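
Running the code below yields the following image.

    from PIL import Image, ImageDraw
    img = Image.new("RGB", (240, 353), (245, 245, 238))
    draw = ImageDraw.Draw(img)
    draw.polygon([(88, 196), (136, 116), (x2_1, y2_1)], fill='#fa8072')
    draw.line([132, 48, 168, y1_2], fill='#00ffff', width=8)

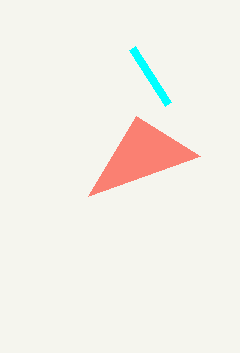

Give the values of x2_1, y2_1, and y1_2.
x2_1 = 200
y2_1 = 156
y1_2 = 104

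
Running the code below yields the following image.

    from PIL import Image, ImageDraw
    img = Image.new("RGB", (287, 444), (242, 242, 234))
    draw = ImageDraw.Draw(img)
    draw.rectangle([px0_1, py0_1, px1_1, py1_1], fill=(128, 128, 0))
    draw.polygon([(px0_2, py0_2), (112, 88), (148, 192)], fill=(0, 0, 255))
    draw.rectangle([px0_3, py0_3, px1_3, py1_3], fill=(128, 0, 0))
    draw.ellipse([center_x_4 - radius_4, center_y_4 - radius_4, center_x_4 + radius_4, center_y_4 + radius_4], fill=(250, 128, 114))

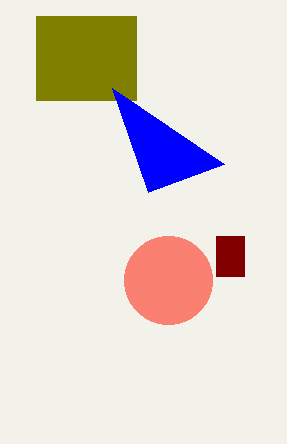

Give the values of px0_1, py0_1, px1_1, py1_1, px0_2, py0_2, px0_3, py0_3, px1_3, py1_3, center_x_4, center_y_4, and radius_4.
px0_1 = 36, py0_1 = 16, px1_1 = 136, py1_1 = 100, px0_2 = 224, py0_2 = 164, px0_3 = 216, py0_3 = 236, px1_3 = 244, py1_3 = 276, center_x_4 = 168, center_y_4 = 280, radius_4 = 44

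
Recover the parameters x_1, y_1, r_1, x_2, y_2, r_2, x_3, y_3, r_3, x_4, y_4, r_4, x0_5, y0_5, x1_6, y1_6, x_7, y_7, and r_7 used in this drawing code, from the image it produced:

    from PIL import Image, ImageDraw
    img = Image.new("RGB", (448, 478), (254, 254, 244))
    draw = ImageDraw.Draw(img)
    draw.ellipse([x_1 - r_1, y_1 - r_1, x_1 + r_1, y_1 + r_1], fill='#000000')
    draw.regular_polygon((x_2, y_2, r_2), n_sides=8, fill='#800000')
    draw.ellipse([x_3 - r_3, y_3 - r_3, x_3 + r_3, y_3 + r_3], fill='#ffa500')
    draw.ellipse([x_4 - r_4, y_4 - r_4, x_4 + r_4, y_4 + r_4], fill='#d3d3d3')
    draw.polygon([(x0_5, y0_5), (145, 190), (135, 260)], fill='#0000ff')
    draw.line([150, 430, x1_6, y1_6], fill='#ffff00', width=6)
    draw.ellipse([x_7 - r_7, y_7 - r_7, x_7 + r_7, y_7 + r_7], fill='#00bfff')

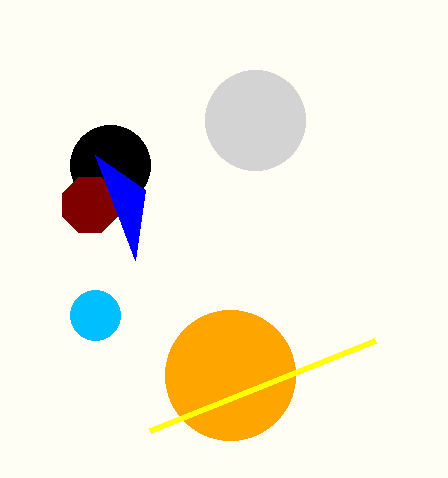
x_1 = 110, y_1 = 165, r_1 = 40, x_2 = 90, y_2 = 205, r_2 = 30, x_3 = 230, y_3 = 375, r_3 = 65, x_4 = 255, y_4 = 120, r_4 = 50, x0_5 = 95, y0_5 = 155, x1_6 = 375, y1_6 = 340, x_7 = 95, y_7 = 315, r_7 = 25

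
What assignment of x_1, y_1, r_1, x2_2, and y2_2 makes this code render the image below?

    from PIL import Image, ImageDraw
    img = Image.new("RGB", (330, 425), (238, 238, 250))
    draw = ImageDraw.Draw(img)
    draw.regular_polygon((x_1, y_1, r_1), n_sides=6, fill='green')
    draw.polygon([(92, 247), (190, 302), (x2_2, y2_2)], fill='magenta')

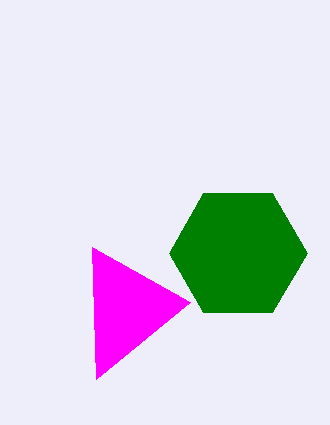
x_1 = 238, y_1 = 253, r_1 = 69, x2_2 = 96, y2_2 = 379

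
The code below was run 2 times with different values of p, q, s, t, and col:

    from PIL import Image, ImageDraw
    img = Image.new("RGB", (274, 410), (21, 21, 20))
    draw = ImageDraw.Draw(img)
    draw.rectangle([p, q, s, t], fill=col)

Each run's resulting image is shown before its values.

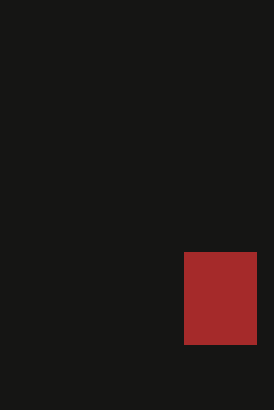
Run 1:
p = 184
q = 252
s = 256
t = 344
col = 'brown'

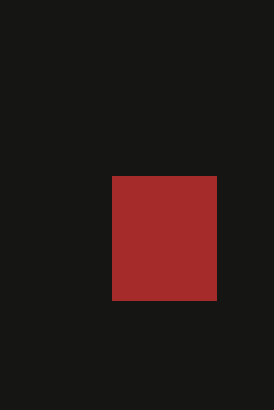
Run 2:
p = 112
q = 176
s = 216
t = 300
col = 'brown'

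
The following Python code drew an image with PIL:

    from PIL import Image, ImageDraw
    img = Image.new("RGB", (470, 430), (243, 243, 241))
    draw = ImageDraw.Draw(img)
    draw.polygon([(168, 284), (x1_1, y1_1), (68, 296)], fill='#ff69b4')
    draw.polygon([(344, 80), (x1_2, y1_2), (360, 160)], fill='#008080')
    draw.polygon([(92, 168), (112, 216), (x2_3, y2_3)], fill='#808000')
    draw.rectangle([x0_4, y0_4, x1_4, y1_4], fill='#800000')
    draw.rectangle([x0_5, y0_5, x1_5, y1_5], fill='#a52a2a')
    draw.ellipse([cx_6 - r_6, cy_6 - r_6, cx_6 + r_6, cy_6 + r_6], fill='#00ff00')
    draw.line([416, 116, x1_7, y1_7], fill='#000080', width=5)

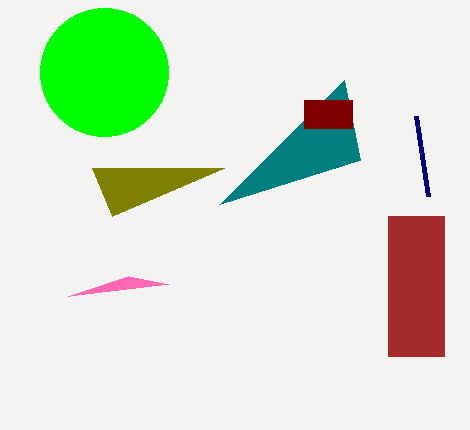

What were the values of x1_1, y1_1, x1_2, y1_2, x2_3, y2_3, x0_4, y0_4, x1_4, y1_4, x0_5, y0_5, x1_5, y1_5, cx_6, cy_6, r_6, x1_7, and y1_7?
x1_1 = 128, y1_1 = 276, x1_2 = 220, y1_2 = 204, x2_3 = 224, y2_3 = 168, x0_4 = 304, y0_4 = 100, x1_4 = 352, y1_4 = 128, x0_5 = 388, y0_5 = 216, x1_5 = 444, y1_5 = 356, cx_6 = 104, cy_6 = 72, r_6 = 64, x1_7 = 428, y1_7 = 196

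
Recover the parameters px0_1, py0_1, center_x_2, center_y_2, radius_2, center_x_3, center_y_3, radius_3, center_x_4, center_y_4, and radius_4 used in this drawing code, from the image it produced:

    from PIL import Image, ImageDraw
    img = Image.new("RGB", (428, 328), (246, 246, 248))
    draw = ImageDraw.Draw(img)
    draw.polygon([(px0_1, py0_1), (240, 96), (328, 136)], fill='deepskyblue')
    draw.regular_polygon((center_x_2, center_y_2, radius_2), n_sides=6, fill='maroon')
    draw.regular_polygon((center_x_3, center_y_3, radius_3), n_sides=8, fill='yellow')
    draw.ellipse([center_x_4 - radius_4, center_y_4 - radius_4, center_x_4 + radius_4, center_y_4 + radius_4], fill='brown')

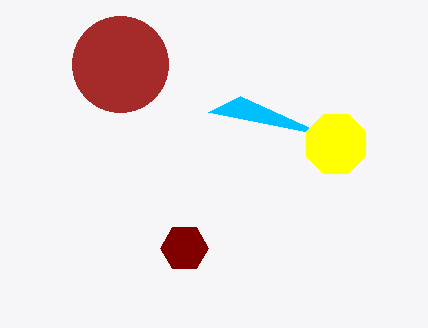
px0_1 = 208; py0_1 = 112; center_x_2 = 184; center_y_2 = 248; radius_2 = 24; center_x_3 = 336; center_y_3 = 144; radius_3 = 32; center_x_4 = 120; center_y_4 = 64; radius_4 = 48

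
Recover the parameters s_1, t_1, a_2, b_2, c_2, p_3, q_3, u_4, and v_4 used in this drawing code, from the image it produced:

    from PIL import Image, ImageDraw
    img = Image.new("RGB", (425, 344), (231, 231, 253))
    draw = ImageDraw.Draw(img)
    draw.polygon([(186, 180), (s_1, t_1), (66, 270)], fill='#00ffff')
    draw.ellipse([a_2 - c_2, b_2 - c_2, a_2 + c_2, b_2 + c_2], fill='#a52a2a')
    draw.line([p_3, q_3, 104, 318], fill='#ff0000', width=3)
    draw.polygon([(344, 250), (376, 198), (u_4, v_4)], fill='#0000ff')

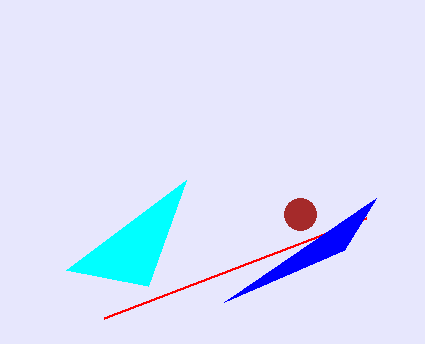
s_1 = 148; t_1 = 286; a_2 = 300; b_2 = 214; c_2 = 16; p_3 = 366; q_3 = 218; u_4 = 224; v_4 = 302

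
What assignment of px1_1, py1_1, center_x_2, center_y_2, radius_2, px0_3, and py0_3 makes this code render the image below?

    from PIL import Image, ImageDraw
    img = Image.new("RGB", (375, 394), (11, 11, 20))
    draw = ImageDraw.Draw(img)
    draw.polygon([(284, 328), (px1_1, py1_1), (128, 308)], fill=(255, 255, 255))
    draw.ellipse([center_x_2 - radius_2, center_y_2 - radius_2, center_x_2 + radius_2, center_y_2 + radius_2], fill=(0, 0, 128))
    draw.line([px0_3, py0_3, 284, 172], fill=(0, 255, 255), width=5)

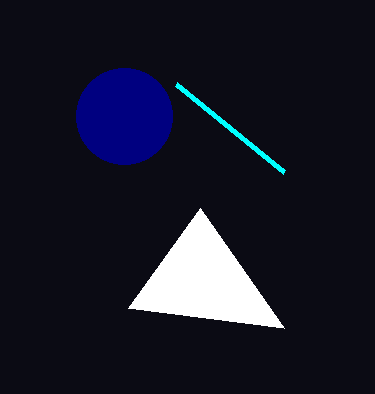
px1_1 = 200; py1_1 = 208; center_x_2 = 124; center_y_2 = 116; radius_2 = 48; px0_3 = 176; py0_3 = 84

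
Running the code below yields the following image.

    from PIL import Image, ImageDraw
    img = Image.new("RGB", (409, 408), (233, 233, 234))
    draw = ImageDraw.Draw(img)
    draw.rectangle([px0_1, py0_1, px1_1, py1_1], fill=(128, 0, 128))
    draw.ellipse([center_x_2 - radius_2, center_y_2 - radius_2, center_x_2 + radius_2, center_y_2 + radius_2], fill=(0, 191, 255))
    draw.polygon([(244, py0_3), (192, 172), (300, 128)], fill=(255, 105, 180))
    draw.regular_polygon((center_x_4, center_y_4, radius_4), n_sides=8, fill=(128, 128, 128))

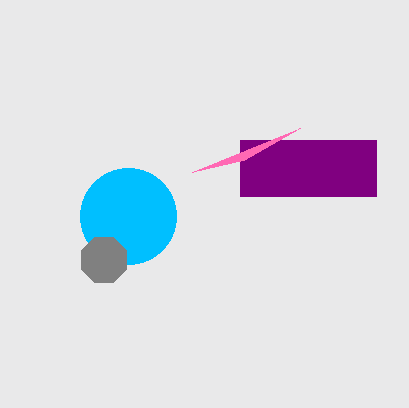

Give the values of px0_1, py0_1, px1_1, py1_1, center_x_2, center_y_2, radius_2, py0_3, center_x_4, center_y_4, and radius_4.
px0_1 = 240; py0_1 = 140; px1_1 = 376; py1_1 = 196; center_x_2 = 128; center_y_2 = 216; radius_2 = 48; py0_3 = 160; center_x_4 = 104; center_y_4 = 260; radius_4 = 24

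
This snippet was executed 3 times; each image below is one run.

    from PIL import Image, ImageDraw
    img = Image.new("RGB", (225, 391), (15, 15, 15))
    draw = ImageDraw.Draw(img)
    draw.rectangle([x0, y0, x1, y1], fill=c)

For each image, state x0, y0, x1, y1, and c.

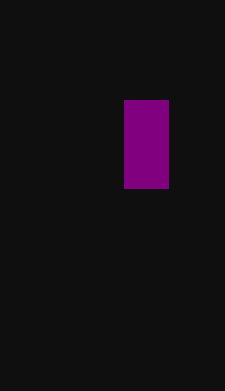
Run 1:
x0 = 124, y0 = 100, x1 = 168, y1 = 188, c = 'purple'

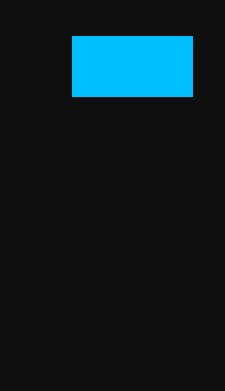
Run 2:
x0 = 72, y0 = 36, x1 = 192, y1 = 96, c = 'deepskyblue'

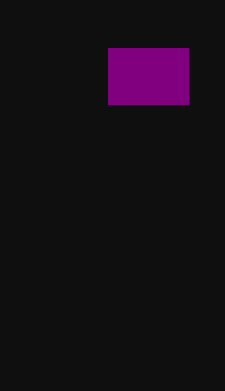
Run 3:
x0 = 108, y0 = 48, x1 = 188, y1 = 104, c = 'purple'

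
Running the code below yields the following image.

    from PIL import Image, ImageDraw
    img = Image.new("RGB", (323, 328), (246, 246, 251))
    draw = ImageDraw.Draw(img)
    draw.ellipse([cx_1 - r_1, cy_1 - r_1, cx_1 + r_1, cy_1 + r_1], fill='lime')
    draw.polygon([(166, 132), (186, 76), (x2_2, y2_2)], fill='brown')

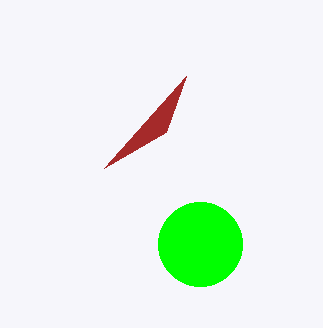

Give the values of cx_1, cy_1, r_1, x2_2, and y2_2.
cx_1 = 200, cy_1 = 244, r_1 = 42, x2_2 = 104, y2_2 = 168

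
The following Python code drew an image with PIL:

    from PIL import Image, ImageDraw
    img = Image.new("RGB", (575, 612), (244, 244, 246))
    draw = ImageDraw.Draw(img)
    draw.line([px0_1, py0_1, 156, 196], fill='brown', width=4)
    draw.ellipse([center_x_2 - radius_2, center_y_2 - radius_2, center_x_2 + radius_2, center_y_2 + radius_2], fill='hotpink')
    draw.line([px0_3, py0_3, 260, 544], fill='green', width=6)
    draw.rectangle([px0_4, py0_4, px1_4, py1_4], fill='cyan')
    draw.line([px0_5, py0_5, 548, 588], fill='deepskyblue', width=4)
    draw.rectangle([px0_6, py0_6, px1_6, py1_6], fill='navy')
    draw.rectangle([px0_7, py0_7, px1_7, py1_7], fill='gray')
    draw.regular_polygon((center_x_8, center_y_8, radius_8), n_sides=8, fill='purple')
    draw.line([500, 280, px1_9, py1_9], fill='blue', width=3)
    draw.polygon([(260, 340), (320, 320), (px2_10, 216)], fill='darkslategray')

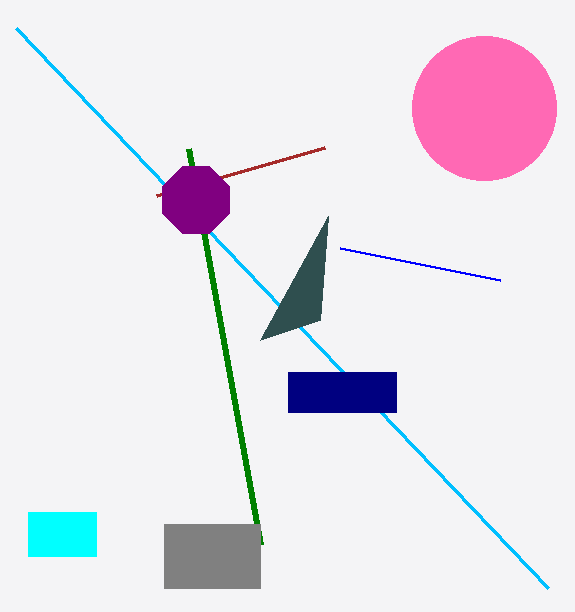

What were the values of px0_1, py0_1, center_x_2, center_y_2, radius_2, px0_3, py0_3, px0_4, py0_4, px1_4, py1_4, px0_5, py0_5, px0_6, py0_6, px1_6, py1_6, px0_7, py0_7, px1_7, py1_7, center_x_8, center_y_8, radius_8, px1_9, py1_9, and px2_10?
px0_1 = 324, py0_1 = 148, center_x_2 = 484, center_y_2 = 108, radius_2 = 72, px0_3 = 188, py0_3 = 148, px0_4 = 28, py0_4 = 512, px1_4 = 96, py1_4 = 556, px0_5 = 16, py0_5 = 28, px0_6 = 288, py0_6 = 372, px1_6 = 396, py1_6 = 412, px0_7 = 164, py0_7 = 524, px1_7 = 260, py1_7 = 588, center_x_8 = 196, center_y_8 = 200, radius_8 = 36, px1_9 = 340, py1_9 = 248, px2_10 = 328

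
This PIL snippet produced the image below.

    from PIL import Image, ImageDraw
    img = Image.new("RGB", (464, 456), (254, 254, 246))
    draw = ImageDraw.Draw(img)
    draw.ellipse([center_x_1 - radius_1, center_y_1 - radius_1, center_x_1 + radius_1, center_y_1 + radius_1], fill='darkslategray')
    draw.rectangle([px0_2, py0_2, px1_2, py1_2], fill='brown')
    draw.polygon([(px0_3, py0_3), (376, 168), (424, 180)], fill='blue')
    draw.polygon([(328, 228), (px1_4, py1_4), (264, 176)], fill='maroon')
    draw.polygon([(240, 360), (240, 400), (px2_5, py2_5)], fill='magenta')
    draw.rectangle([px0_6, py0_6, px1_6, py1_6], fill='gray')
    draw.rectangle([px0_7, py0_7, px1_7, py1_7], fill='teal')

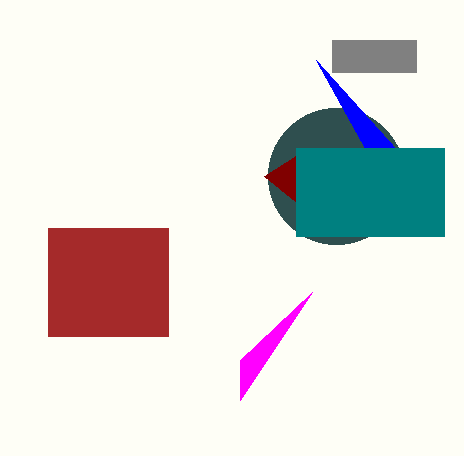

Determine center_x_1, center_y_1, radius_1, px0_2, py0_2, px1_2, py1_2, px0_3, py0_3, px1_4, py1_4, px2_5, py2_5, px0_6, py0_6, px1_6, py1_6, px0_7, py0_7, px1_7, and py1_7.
center_x_1 = 336, center_y_1 = 176, radius_1 = 68, px0_2 = 48, py0_2 = 228, px1_2 = 168, py1_2 = 336, px0_3 = 316, py0_3 = 60, px1_4 = 308, py1_4 = 148, px2_5 = 312, py2_5 = 292, px0_6 = 332, py0_6 = 40, px1_6 = 416, py1_6 = 72, px0_7 = 296, py0_7 = 148, px1_7 = 444, py1_7 = 236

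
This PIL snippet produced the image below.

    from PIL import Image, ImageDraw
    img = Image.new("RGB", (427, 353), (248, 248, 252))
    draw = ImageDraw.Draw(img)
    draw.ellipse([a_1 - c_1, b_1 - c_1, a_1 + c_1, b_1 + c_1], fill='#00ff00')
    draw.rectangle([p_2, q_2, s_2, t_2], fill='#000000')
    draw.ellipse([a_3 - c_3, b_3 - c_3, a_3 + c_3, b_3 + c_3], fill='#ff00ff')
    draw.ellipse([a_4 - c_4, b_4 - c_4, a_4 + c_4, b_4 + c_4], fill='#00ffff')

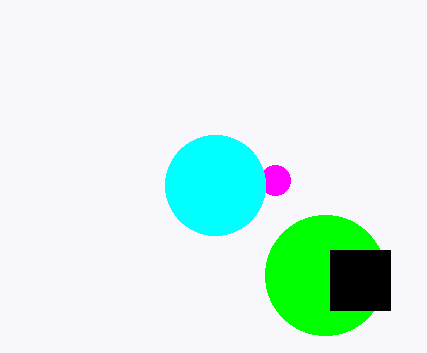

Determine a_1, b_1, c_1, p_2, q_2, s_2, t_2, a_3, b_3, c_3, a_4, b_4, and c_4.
a_1 = 325
b_1 = 275
c_1 = 60
p_2 = 330
q_2 = 250
s_2 = 390
t_2 = 310
a_3 = 275
b_3 = 180
c_3 = 15
a_4 = 215
b_4 = 185
c_4 = 50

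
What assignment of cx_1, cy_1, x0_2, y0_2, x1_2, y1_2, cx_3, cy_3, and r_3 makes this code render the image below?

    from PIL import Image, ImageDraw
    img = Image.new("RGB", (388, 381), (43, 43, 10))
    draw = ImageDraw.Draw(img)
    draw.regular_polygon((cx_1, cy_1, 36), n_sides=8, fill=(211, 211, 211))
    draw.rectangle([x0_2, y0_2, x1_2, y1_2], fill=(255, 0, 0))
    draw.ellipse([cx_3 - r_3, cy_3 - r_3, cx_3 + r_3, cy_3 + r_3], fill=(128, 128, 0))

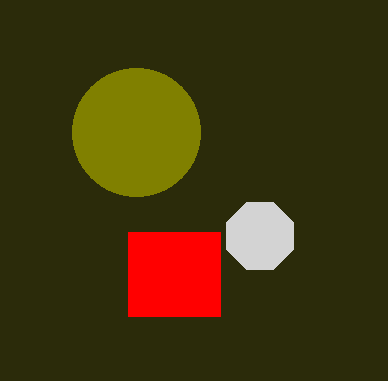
cx_1 = 260, cy_1 = 236, x0_2 = 128, y0_2 = 232, x1_2 = 220, y1_2 = 316, cx_3 = 136, cy_3 = 132, r_3 = 64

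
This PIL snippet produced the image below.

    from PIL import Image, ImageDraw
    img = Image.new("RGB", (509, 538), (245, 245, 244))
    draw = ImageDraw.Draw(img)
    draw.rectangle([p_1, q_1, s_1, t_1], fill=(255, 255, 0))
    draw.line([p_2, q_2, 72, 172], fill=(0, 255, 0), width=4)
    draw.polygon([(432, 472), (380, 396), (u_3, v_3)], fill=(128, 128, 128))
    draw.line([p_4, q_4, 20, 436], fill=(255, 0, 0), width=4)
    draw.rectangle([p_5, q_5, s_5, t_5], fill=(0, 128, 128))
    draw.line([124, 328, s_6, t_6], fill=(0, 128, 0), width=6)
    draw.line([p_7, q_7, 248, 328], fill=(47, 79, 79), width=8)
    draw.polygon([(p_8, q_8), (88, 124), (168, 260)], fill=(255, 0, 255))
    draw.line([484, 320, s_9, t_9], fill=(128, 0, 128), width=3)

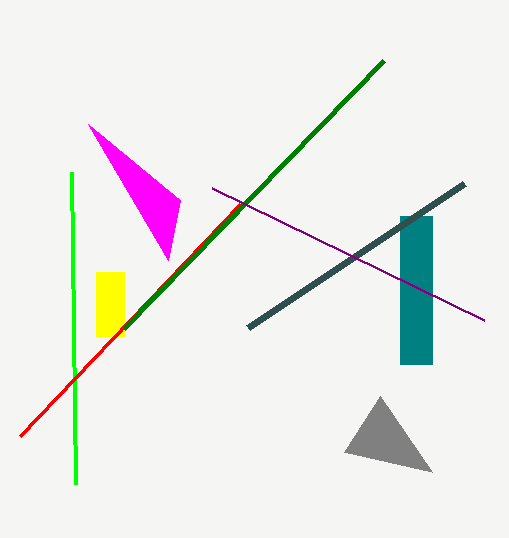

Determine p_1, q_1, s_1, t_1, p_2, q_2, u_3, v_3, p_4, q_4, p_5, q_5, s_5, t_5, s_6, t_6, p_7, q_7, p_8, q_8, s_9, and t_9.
p_1 = 96, q_1 = 272, s_1 = 124, t_1 = 336, p_2 = 76, q_2 = 484, u_3 = 344, v_3 = 452, p_4 = 240, q_4 = 204, p_5 = 400, q_5 = 216, s_5 = 432, t_5 = 364, s_6 = 384, t_6 = 60, p_7 = 464, q_7 = 184, p_8 = 180, q_8 = 200, s_9 = 212, t_9 = 188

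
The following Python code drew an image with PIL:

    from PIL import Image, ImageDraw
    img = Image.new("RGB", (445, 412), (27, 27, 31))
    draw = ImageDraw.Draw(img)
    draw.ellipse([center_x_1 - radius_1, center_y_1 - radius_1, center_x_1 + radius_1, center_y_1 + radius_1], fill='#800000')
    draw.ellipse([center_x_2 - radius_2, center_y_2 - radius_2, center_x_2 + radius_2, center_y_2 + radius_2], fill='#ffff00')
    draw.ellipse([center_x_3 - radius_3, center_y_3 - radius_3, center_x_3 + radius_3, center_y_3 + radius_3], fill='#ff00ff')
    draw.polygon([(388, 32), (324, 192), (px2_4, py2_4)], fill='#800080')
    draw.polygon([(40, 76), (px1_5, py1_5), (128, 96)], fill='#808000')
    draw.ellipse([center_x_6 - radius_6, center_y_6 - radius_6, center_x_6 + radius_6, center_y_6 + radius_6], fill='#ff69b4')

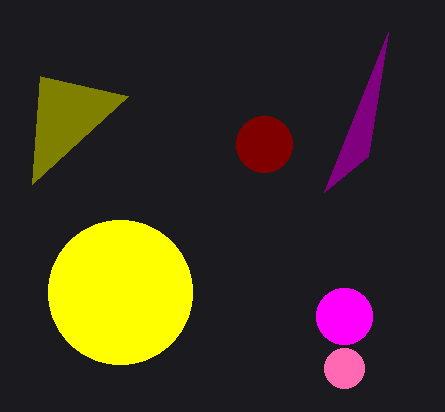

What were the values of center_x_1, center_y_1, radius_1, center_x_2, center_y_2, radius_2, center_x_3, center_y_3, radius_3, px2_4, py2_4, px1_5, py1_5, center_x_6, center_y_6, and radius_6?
center_x_1 = 264; center_y_1 = 144; radius_1 = 28; center_x_2 = 120; center_y_2 = 292; radius_2 = 72; center_x_3 = 344; center_y_3 = 316; radius_3 = 28; px2_4 = 368; py2_4 = 156; px1_5 = 32; py1_5 = 184; center_x_6 = 344; center_y_6 = 368; radius_6 = 20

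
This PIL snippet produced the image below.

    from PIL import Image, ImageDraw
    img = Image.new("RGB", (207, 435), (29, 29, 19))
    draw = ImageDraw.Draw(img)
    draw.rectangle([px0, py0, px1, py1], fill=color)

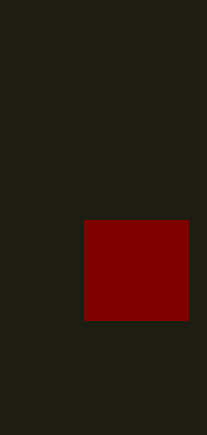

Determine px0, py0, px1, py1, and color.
px0 = 84; py0 = 220; px1 = 188; py1 = 320; color = 'maroon'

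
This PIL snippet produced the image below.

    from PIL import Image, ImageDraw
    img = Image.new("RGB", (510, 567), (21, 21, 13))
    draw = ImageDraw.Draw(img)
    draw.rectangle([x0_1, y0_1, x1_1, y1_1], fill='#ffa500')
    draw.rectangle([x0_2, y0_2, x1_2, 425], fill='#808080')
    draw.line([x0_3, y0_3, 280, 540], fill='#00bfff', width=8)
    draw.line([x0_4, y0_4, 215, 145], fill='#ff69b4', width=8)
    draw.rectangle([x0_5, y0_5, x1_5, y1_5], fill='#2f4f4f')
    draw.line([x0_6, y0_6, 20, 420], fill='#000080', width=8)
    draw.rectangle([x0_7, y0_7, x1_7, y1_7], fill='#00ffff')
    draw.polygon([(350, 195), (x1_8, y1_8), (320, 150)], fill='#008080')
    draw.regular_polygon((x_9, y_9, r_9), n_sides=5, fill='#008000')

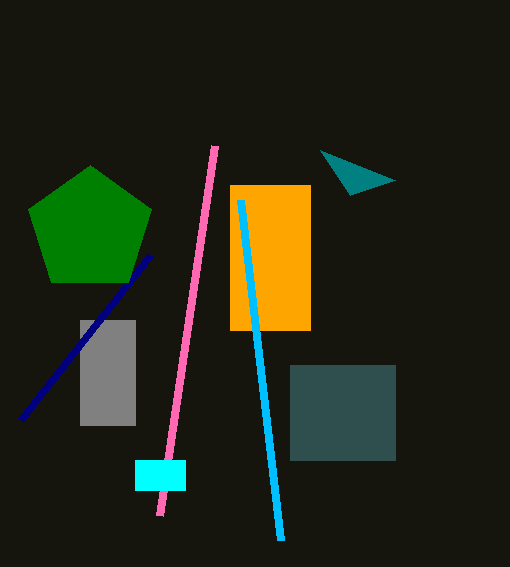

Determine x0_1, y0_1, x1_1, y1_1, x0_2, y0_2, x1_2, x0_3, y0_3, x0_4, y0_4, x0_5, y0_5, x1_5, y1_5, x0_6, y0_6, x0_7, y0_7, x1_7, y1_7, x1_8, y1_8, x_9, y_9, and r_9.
x0_1 = 230, y0_1 = 185, x1_1 = 310, y1_1 = 330, x0_2 = 80, y0_2 = 320, x1_2 = 135, x0_3 = 240, y0_3 = 200, x0_4 = 160, y0_4 = 515, x0_5 = 290, y0_5 = 365, x1_5 = 395, y1_5 = 460, x0_6 = 150, y0_6 = 255, x0_7 = 135, y0_7 = 460, x1_7 = 185, y1_7 = 490, x1_8 = 395, y1_8 = 180, x_9 = 90, y_9 = 230, r_9 = 65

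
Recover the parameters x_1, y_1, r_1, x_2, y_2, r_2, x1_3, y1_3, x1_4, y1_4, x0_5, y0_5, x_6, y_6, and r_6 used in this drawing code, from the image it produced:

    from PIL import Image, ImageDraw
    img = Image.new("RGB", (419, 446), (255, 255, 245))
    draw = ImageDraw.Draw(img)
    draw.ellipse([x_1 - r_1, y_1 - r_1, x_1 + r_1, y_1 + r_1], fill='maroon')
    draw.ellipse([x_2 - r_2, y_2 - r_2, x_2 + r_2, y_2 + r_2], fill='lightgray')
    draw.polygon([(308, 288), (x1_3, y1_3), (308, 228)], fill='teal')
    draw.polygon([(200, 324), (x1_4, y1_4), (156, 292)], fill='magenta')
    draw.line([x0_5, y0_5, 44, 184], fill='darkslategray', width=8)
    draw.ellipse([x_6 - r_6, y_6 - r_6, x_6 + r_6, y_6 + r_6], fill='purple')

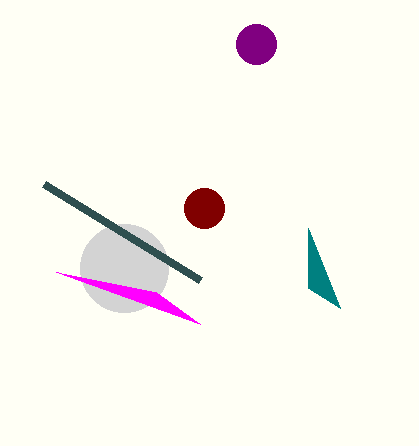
x_1 = 204
y_1 = 208
r_1 = 20
x_2 = 124
y_2 = 268
r_2 = 44
x1_3 = 340
y1_3 = 308
x1_4 = 56
y1_4 = 272
x0_5 = 200
y0_5 = 280
x_6 = 256
y_6 = 44
r_6 = 20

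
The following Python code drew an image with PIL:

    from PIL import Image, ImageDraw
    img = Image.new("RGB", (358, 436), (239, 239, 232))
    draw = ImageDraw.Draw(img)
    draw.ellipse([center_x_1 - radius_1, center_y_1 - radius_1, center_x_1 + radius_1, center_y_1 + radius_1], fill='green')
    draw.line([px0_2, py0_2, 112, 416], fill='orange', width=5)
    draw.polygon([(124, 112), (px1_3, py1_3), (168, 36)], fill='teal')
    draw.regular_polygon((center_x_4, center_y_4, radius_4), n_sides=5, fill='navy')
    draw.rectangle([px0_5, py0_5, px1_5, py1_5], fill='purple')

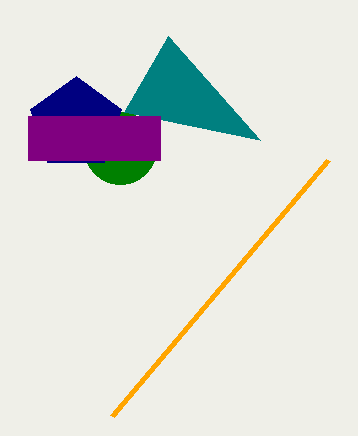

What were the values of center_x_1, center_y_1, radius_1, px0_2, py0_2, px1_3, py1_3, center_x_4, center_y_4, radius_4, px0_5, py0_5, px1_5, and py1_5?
center_x_1 = 120; center_y_1 = 148; radius_1 = 36; px0_2 = 328; py0_2 = 160; px1_3 = 260; py1_3 = 140; center_x_4 = 76; center_y_4 = 124; radius_4 = 48; px0_5 = 28; py0_5 = 116; px1_5 = 160; py1_5 = 160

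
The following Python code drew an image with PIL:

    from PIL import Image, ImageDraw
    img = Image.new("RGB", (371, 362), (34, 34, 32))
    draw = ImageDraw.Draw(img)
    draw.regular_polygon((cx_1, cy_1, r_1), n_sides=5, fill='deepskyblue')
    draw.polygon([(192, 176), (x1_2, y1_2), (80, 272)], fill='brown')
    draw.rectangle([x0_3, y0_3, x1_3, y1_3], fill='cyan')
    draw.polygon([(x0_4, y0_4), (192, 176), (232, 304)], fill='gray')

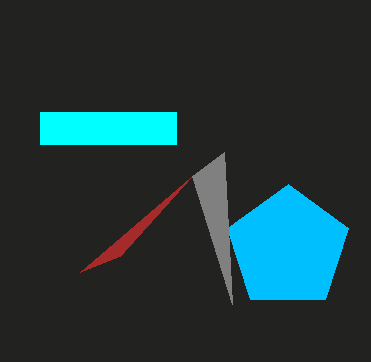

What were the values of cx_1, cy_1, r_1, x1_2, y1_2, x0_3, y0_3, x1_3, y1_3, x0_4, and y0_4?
cx_1 = 288
cy_1 = 248
r_1 = 64
x1_2 = 120
y1_2 = 256
x0_3 = 40
y0_3 = 112
x1_3 = 176
y1_3 = 144
x0_4 = 224
y0_4 = 152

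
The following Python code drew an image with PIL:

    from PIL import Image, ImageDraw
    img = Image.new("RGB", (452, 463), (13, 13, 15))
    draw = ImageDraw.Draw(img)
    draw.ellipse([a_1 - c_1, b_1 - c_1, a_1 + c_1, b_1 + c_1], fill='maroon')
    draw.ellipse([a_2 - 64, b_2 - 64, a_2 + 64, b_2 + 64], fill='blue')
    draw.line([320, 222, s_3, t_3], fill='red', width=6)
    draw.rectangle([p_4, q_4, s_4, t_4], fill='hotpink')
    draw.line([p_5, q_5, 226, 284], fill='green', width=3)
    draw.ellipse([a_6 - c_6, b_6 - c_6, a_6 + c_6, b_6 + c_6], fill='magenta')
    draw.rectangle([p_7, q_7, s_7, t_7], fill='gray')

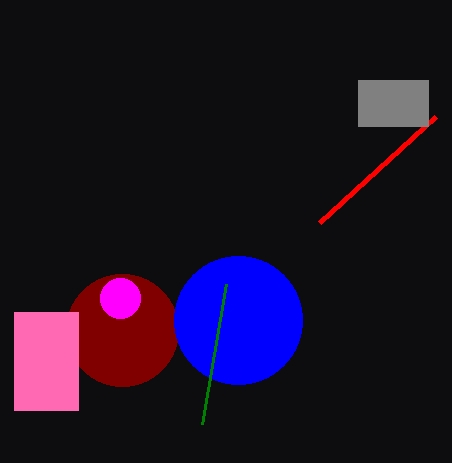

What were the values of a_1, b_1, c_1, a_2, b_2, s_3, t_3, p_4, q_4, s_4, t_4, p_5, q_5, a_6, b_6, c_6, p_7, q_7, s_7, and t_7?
a_1 = 122
b_1 = 330
c_1 = 56
a_2 = 238
b_2 = 320
s_3 = 436
t_3 = 116
p_4 = 14
q_4 = 312
s_4 = 78
t_4 = 410
p_5 = 202
q_5 = 424
a_6 = 120
b_6 = 298
c_6 = 20
p_7 = 358
q_7 = 80
s_7 = 428
t_7 = 126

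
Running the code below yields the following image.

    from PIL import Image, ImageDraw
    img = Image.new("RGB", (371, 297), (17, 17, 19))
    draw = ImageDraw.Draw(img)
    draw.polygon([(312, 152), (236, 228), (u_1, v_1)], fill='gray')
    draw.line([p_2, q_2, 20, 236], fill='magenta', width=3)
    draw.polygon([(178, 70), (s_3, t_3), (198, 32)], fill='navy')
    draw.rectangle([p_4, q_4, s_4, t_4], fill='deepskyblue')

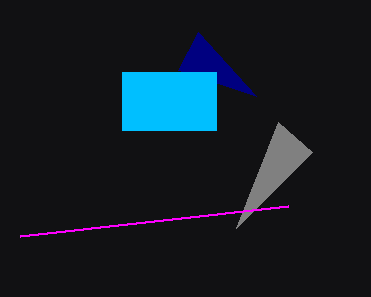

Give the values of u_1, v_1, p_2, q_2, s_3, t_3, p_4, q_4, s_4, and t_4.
u_1 = 278
v_1 = 122
p_2 = 288
q_2 = 206
s_3 = 256
t_3 = 96
p_4 = 122
q_4 = 72
s_4 = 216
t_4 = 130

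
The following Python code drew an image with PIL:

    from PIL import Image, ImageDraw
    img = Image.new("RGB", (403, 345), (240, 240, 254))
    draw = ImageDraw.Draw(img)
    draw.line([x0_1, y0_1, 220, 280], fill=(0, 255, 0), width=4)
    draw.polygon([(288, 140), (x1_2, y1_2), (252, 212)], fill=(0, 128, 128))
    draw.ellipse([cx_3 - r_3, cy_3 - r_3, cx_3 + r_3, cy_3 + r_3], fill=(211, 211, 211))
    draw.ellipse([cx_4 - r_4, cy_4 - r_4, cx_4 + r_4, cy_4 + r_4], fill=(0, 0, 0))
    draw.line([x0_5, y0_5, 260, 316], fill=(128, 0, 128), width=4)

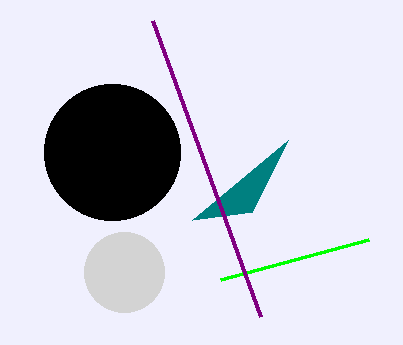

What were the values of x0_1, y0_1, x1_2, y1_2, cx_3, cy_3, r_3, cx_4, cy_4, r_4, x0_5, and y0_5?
x0_1 = 368
y0_1 = 240
x1_2 = 192
y1_2 = 220
cx_3 = 124
cy_3 = 272
r_3 = 40
cx_4 = 112
cy_4 = 152
r_4 = 68
x0_5 = 152
y0_5 = 20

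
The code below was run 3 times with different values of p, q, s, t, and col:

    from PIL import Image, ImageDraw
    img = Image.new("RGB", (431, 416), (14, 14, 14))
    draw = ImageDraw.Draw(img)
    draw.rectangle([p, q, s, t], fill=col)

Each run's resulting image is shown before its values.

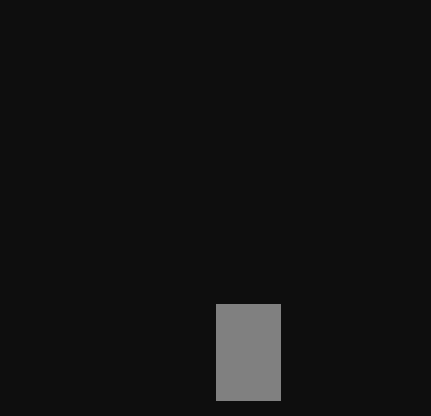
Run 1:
p = 216
q = 304
s = 280
t = 400
col = 'gray'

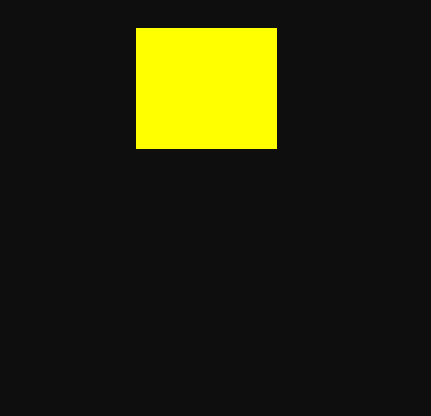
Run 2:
p = 136
q = 28
s = 276
t = 148
col = 'yellow'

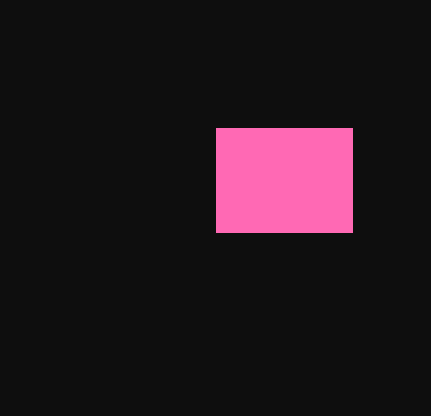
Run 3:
p = 216, q = 128, s = 352, t = 232, col = 'hotpink'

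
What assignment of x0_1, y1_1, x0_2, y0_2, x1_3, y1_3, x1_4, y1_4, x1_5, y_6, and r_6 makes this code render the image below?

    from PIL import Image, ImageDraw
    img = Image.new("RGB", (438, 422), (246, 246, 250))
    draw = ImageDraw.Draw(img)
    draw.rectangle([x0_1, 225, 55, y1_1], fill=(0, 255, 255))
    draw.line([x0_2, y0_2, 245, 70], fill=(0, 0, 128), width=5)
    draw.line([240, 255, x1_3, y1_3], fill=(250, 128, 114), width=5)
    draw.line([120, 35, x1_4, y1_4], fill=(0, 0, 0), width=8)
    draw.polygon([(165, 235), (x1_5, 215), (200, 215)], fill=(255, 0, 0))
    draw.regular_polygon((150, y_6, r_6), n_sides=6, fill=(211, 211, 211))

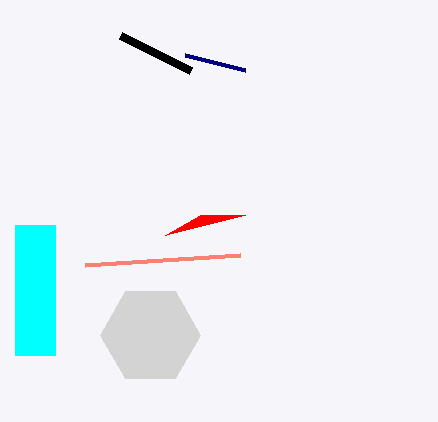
x0_1 = 15; y1_1 = 355; x0_2 = 185; y0_2 = 55; x1_3 = 85; y1_3 = 265; x1_4 = 190; y1_4 = 70; x1_5 = 245; y_6 = 335; r_6 = 50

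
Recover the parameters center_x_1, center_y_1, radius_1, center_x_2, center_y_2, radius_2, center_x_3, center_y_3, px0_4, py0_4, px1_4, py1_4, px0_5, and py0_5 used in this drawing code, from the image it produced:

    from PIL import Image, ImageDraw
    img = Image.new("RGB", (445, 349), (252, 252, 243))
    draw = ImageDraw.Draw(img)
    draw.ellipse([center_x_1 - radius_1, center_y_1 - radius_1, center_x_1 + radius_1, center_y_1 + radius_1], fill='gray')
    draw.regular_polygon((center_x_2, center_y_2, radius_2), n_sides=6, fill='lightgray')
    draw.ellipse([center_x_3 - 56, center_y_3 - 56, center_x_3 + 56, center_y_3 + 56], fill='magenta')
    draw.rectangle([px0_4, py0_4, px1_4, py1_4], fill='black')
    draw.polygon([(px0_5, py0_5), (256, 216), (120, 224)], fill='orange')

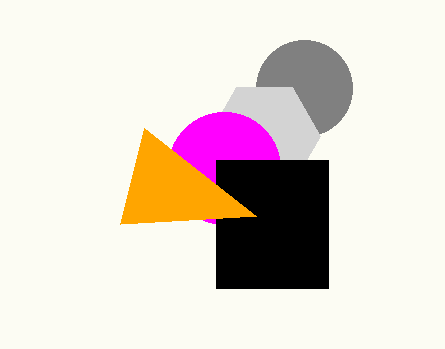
center_x_1 = 304, center_y_1 = 88, radius_1 = 48, center_x_2 = 264, center_y_2 = 136, radius_2 = 56, center_x_3 = 224, center_y_3 = 168, px0_4 = 216, py0_4 = 160, px1_4 = 328, py1_4 = 288, px0_5 = 144, py0_5 = 128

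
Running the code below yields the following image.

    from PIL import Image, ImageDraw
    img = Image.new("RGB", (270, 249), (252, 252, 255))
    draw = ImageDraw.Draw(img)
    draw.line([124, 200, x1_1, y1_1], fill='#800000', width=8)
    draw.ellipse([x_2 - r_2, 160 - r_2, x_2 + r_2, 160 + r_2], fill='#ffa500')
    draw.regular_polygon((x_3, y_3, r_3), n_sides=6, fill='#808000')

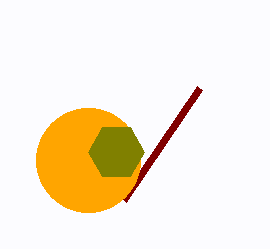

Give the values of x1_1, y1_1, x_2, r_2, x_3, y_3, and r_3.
x1_1 = 200; y1_1 = 88; x_2 = 88; r_2 = 52; x_3 = 116; y_3 = 152; r_3 = 28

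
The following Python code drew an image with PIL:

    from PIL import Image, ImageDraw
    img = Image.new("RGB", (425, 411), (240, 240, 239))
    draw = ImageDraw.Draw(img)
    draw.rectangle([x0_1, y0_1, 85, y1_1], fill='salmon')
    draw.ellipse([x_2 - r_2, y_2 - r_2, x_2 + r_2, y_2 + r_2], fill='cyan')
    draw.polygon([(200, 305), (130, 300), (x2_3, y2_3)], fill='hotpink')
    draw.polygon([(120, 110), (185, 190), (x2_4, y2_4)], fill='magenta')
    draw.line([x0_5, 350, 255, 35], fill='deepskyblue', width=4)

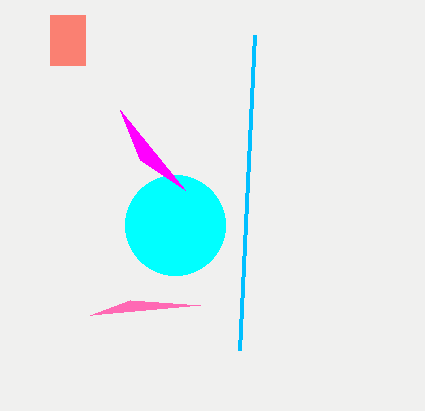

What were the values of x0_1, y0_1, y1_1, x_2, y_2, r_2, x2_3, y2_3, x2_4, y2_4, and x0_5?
x0_1 = 50
y0_1 = 15
y1_1 = 65
x_2 = 175
y_2 = 225
r_2 = 50
x2_3 = 90
y2_3 = 315
x2_4 = 140
y2_4 = 160
x0_5 = 240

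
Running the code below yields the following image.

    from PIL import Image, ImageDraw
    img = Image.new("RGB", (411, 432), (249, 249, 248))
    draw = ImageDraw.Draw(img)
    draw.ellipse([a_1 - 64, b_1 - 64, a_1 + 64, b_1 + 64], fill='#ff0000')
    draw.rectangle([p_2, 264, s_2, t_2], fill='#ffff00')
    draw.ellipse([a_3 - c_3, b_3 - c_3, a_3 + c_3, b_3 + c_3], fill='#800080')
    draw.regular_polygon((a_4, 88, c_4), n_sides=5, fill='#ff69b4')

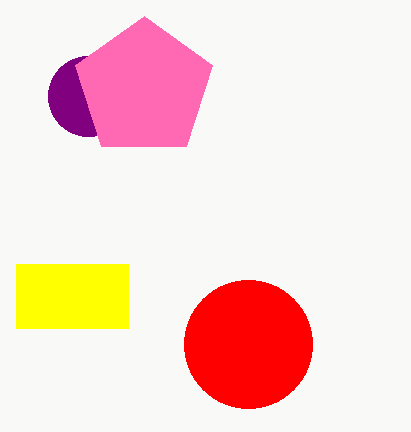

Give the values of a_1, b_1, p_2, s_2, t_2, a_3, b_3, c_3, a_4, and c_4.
a_1 = 248, b_1 = 344, p_2 = 16, s_2 = 128, t_2 = 328, a_3 = 88, b_3 = 96, c_3 = 40, a_4 = 144, c_4 = 72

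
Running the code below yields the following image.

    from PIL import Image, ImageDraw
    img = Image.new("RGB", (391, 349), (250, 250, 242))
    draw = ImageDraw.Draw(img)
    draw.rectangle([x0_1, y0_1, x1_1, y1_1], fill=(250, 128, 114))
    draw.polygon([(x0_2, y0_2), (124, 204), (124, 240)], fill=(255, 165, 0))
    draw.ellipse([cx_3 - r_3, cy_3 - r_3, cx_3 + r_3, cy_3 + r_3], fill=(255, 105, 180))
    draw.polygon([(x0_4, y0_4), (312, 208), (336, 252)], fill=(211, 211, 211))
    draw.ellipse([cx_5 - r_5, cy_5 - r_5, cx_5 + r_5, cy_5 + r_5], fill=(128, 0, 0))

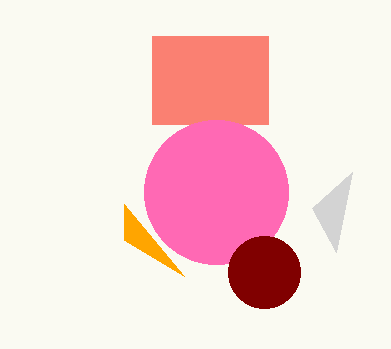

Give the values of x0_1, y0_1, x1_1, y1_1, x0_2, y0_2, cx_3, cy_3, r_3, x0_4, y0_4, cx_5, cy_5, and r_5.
x0_1 = 152; y0_1 = 36; x1_1 = 268; y1_1 = 124; x0_2 = 184; y0_2 = 276; cx_3 = 216; cy_3 = 192; r_3 = 72; x0_4 = 352; y0_4 = 172; cx_5 = 264; cy_5 = 272; r_5 = 36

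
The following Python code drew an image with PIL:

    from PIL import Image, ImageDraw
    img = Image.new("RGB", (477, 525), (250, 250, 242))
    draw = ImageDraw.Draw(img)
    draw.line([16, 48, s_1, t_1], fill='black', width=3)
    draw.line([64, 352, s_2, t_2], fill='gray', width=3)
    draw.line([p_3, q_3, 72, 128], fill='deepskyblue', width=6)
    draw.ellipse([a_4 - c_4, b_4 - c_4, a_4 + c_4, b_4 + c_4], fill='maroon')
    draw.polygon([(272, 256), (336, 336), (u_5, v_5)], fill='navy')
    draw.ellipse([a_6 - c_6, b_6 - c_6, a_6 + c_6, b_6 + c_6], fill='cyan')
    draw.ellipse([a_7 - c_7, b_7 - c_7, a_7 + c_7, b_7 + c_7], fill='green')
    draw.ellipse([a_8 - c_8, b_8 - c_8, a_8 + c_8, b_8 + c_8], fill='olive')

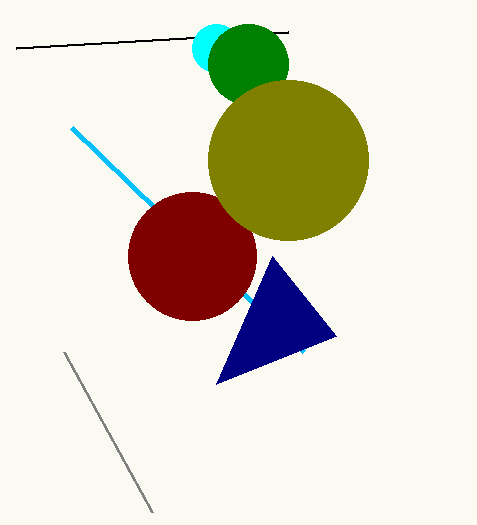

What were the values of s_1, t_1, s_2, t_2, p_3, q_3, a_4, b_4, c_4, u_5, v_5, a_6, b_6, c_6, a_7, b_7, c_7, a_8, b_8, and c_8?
s_1 = 288; t_1 = 32; s_2 = 152; t_2 = 512; p_3 = 304; q_3 = 352; a_4 = 192; b_4 = 256; c_4 = 64; u_5 = 216; v_5 = 384; a_6 = 216; b_6 = 48; c_6 = 24; a_7 = 248; b_7 = 64; c_7 = 40; a_8 = 288; b_8 = 160; c_8 = 80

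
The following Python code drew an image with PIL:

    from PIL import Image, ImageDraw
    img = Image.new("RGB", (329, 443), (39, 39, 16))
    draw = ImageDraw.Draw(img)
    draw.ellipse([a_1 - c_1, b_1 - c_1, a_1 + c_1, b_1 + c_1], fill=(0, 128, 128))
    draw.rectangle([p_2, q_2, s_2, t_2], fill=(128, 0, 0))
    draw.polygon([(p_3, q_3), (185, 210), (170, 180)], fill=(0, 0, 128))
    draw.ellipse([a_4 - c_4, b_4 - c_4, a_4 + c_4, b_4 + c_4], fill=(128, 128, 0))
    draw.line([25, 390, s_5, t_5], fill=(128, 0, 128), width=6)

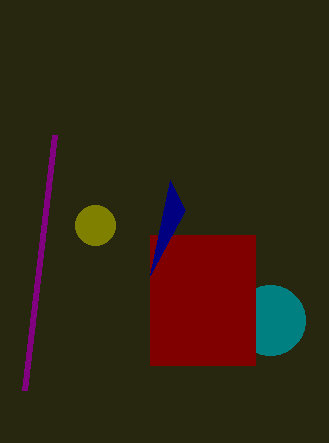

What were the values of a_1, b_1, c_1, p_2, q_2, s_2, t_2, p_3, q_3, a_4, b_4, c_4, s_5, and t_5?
a_1 = 270
b_1 = 320
c_1 = 35
p_2 = 150
q_2 = 235
s_2 = 255
t_2 = 365
p_3 = 150
q_3 = 275
a_4 = 95
b_4 = 225
c_4 = 20
s_5 = 55
t_5 = 135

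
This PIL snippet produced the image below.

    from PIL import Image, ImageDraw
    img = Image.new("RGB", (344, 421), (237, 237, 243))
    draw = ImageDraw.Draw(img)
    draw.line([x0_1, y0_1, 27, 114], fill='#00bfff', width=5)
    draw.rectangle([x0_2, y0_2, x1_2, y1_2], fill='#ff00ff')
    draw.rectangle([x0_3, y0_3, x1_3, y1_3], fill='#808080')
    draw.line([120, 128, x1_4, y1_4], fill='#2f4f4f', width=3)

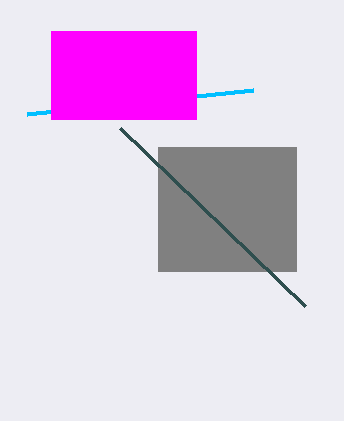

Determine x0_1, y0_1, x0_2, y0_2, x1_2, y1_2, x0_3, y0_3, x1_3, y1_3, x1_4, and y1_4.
x0_1 = 253; y0_1 = 90; x0_2 = 51; y0_2 = 31; x1_2 = 196; y1_2 = 119; x0_3 = 158; y0_3 = 147; x1_3 = 296; y1_3 = 271; x1_4 = 305; y1_4 = 306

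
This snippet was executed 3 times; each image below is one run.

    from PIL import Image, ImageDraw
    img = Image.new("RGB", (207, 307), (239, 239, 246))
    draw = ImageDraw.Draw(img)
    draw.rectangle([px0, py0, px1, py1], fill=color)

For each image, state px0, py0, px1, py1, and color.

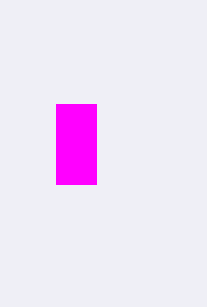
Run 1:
px0 = 56
py0 = 104
px1 = 96
py1 = 184
color = 'magenta'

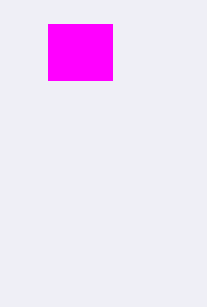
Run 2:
px0 = 48
py0 = 24
px1 = 112
py1 = 80
color = 'magenta'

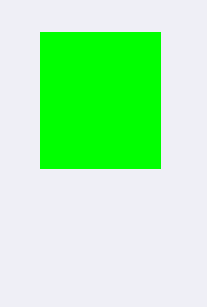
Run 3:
px0 = 40
py0 = 32
px1 = 160
py1 = 168
color = 'lime'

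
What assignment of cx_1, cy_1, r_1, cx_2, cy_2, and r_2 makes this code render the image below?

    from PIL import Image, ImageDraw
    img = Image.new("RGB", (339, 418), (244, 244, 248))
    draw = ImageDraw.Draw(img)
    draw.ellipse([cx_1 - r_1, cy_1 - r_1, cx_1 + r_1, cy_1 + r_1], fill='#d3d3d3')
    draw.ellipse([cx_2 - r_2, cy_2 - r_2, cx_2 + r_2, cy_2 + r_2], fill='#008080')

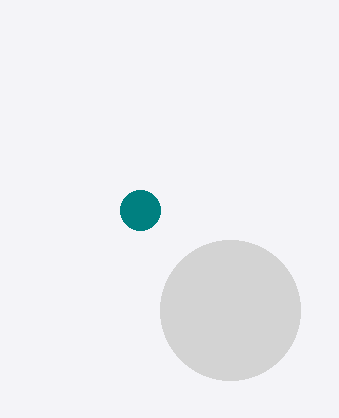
cx_1 = 230, cy_1 = 310, r_1 = 70, cx_2 = 140, cy_2 = 210, r_2 = 20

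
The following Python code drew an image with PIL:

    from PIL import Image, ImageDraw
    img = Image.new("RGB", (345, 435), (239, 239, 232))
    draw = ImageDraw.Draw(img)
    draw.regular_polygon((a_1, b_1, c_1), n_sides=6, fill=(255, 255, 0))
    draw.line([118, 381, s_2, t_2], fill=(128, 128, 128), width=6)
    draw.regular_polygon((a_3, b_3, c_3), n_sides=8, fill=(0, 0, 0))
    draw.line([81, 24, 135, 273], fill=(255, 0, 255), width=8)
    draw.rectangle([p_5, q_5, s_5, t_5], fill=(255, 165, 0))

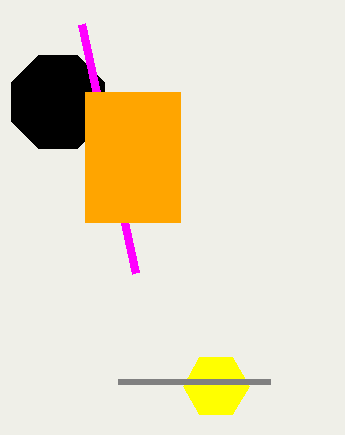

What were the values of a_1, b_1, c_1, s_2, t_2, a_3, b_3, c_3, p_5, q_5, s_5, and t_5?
a_1 = 216; b_1 = 386; c_1 = 33; s_2 = 270; t_2 = 381; a_3 = 58; b_3 = 102; c_3 = 50; p_5 = 85; q_5 = 92; s_5 = 180; t_5 = 222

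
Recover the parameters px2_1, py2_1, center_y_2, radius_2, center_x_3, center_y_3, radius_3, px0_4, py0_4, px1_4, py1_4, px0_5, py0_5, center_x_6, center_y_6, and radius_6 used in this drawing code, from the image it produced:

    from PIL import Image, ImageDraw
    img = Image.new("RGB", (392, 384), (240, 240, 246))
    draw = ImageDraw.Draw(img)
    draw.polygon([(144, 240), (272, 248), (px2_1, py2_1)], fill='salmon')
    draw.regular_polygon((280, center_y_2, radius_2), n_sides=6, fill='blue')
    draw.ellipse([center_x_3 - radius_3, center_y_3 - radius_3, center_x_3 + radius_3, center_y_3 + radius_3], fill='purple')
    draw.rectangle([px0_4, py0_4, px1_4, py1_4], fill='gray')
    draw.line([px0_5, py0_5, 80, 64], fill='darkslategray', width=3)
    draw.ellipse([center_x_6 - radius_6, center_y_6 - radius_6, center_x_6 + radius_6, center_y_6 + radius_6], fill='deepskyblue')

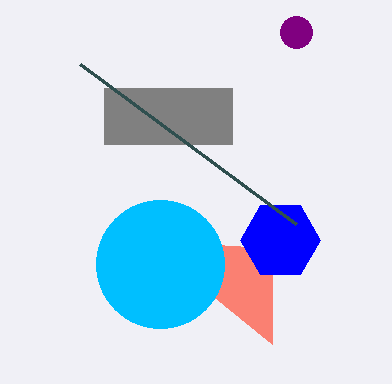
px2_1 = 272
py2_1 = 344
center_y_2 = 240
radius_2 = 40
center_x_3 = 296
center_y_3 = 32
radius_3 = 16
px0_4 = 104
py0_4 = 88
px1_4 = 232
py1_4 = 144
px0_5 = 296
py0_5 = 224
center_x_6 = 160
center_y_6 = 264
radius_6 = 64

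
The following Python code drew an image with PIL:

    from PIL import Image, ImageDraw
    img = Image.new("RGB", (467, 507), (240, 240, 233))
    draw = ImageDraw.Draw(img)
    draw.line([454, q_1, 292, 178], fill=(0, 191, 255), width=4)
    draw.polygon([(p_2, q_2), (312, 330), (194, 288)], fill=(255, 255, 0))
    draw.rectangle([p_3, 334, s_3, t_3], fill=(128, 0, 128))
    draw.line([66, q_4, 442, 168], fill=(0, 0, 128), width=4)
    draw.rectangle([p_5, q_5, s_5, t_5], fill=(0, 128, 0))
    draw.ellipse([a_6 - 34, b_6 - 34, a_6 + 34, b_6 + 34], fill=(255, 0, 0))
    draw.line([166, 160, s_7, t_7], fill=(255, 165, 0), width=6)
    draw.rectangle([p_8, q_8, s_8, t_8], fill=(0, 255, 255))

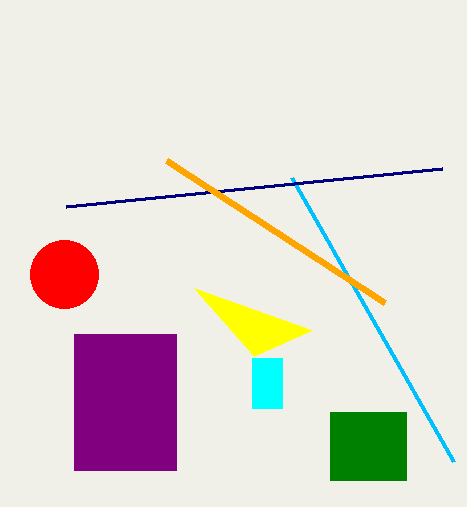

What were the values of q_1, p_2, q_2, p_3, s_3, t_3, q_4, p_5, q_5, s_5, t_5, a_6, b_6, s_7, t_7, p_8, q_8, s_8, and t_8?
q_1 = 462
p_2 = 254
q_2 = 356
p_3 = 74
s_3 = 176
t_3 = 470
q_4 = 206
p_5 = 330
q_5 = 412
s_5 = 406
t_5 = 480
a_6 = 64
b_6 = 274
s_7 = 384
t_7 = 302
p_8 = 252
q_8 = 358
s_8 = 282
t_8 = 408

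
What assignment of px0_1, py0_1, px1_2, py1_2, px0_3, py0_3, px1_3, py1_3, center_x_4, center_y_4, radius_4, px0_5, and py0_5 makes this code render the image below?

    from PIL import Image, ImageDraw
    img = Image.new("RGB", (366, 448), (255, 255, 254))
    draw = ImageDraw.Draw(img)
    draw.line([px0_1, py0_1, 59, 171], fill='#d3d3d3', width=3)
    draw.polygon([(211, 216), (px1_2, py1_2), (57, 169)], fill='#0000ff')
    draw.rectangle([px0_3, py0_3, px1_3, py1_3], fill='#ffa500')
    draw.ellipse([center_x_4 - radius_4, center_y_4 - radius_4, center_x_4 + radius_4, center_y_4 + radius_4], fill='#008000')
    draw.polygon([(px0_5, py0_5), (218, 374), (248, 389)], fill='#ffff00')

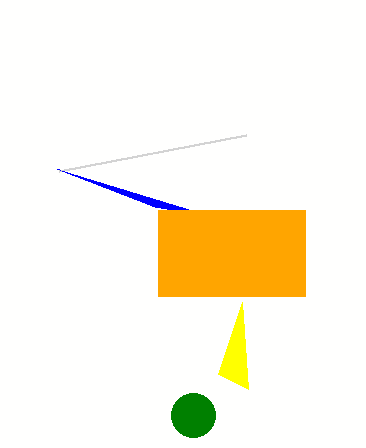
px0_1 = 246, py0_1 = 135, px1_2 = 155, py1_2 = 207, px0_3 = 158, py0_3 = 210, px1_3 = 305, py1_3 = 296, center_x_4 = 193, center_y_4 = 415, radius_4 = 22, px0_5 = 242, py0_5 = 302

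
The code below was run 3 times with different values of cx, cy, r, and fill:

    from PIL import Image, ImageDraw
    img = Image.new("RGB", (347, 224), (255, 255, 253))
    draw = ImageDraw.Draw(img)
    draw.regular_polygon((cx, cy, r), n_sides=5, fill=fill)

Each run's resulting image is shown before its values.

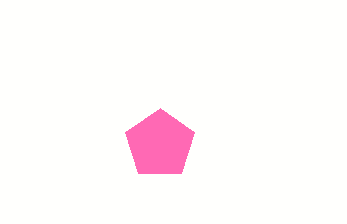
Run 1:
cx = 160
cy = 144
r = 36
fill = 'hotpink'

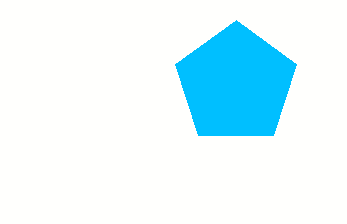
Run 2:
cx = 236
cy = 84
r = 64
fill = 'deepskyblue'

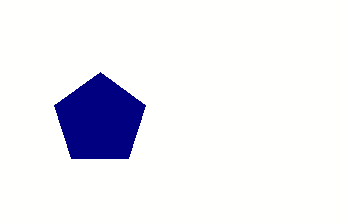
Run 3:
cx = 100
cy = 120
r = 48
fill = 'navy'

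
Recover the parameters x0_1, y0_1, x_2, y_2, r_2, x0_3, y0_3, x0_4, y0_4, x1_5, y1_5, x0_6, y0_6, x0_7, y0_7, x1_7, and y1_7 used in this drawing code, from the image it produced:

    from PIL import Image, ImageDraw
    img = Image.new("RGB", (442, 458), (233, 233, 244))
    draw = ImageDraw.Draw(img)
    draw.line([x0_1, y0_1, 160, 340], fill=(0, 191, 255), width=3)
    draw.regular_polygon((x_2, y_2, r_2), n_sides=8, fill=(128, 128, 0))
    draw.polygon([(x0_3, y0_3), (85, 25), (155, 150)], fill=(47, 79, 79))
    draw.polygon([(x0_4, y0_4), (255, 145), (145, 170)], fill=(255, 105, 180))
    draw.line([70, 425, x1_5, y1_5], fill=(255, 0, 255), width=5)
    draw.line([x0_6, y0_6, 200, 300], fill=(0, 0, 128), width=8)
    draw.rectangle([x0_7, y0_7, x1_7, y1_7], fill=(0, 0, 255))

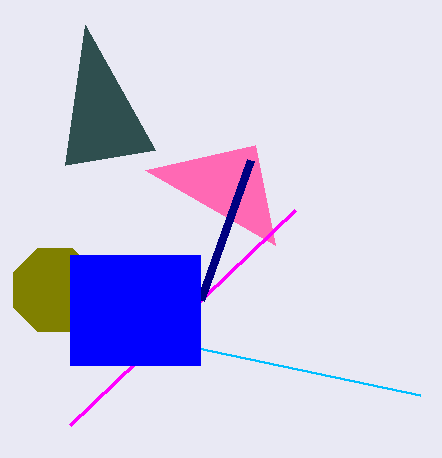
x0_1 = 420, y0_1 = 395, x_2 = 55, y_2 = 290, r_2 = 45, x0_3 = 65, y0_3 = 165, x0_4 = 275, y0_4 = 245, x1_5 = 295, y1_5 = 210, x0_6 = 250, y0_6 = 160, x0_7 = 70, y0_7 = 255, x1_7 = 200, y1_7 = 365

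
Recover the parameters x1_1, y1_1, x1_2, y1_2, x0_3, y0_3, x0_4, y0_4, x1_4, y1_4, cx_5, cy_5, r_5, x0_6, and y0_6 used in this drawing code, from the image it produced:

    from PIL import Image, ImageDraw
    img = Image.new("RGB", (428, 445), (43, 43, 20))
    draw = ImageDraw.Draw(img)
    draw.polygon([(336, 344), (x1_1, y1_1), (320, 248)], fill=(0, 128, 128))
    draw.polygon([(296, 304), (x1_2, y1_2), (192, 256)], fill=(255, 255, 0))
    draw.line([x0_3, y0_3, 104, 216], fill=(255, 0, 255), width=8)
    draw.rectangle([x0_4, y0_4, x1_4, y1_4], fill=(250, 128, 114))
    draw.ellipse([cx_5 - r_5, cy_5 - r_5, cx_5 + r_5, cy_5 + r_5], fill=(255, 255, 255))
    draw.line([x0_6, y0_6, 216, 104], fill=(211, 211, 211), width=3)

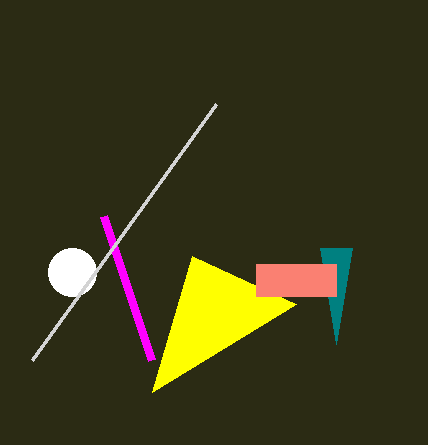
x1_1 = 352, y1_1 = 248, x1_2 = 152, y1_2 = 392, x0_3 = 152, y0_3 = 360, x0_4 = 256, y0_4 = 264, x1_4 = 336, y1_4 = 296, cx_5 = 72, cy_5 = 272, r_5 = 24, x0_6 = 32, y0_6 = 360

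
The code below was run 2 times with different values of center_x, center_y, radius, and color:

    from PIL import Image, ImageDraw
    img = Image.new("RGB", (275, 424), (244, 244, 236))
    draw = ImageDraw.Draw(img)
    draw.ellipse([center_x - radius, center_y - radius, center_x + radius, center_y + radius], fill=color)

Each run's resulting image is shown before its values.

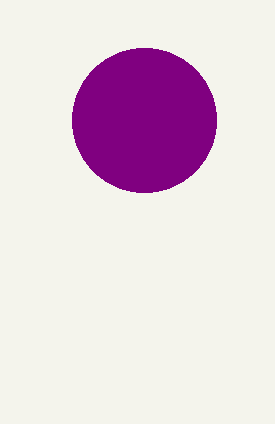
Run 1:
center_x = 144
center_y = 120
radius = 72
color = 'purple'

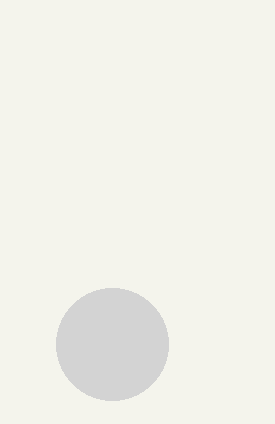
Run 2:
center_x = 112
center_y = 344
radius = 56
color = 'lightgray'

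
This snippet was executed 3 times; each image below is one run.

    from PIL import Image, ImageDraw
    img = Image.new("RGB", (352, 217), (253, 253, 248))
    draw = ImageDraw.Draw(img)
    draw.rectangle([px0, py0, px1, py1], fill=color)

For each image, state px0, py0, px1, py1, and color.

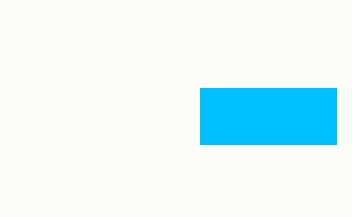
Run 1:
px0 = 200
py0 = 88
px1 = 336
py1 = 144
color = 'deepskyblue'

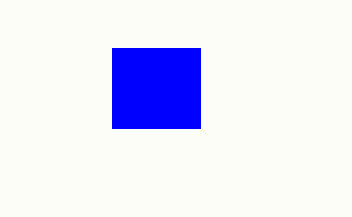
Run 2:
px0 = 112, py0 = 48, px1 = 200, py1 = 128, color = 'blue'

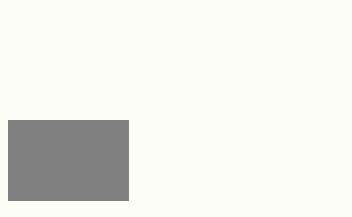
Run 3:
px0 = 8; py0 = 120; px1 = 128; py1 = 200; color = 'gray'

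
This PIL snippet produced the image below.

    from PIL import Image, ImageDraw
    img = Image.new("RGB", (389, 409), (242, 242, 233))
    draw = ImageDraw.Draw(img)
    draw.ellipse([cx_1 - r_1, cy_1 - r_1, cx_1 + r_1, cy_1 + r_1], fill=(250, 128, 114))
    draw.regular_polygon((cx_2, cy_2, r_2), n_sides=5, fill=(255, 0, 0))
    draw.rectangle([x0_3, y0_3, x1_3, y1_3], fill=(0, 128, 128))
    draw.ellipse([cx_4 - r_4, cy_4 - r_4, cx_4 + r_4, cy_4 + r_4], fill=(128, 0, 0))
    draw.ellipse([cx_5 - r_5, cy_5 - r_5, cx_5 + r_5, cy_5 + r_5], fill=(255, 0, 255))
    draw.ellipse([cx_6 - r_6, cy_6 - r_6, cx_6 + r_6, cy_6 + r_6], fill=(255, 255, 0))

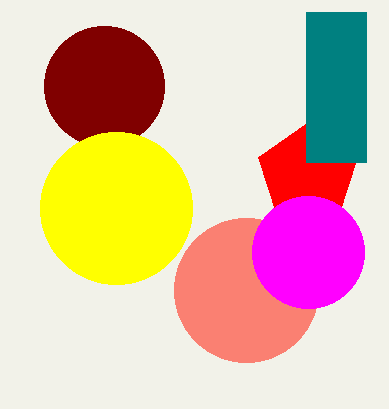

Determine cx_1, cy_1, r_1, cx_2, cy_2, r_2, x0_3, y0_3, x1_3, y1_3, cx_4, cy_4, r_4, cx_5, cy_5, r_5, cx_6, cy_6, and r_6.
cx_1 = 246
cy_1 = 290
r_1 = 72
cx_2 = 308
cy_2 = 174
r_2 = 52
x0_3 = 306
y0_3 = 12
x1_3 = 366
y1_3 = 162
cx_4 = 104
cy_4 = 86
r_4 = 60
cx_5 = 308
cy_5 = 252
r_5 = 56
cx_6 = 116
cy_6 = 208
r_6 = 76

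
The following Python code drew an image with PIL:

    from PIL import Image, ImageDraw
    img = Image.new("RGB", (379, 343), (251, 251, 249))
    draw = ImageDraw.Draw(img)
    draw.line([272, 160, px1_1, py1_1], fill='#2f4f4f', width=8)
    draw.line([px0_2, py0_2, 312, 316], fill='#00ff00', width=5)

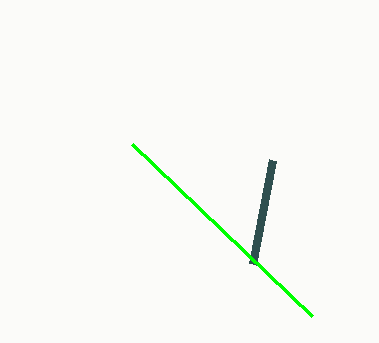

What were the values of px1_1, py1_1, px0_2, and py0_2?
px1_1 = 252; py1_1 = 264; px0_2 = 132; py0_2 = 144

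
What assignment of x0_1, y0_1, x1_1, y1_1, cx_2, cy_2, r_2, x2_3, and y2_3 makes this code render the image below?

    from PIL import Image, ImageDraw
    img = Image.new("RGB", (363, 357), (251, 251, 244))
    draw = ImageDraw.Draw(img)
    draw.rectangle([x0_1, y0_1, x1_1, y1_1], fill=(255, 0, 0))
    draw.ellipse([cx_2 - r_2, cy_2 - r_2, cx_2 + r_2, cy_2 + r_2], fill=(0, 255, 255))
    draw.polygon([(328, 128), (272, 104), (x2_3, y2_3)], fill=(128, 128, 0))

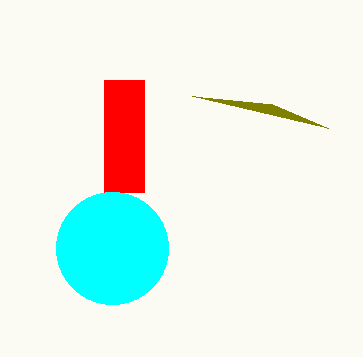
x0_1 = 104; y0_1 = 80; x1_1 = 144; y1_1 = 192; cx_2 = 112; cy_2 = 248; r_2 = 56; x2_3 = 192; y2_3 = 96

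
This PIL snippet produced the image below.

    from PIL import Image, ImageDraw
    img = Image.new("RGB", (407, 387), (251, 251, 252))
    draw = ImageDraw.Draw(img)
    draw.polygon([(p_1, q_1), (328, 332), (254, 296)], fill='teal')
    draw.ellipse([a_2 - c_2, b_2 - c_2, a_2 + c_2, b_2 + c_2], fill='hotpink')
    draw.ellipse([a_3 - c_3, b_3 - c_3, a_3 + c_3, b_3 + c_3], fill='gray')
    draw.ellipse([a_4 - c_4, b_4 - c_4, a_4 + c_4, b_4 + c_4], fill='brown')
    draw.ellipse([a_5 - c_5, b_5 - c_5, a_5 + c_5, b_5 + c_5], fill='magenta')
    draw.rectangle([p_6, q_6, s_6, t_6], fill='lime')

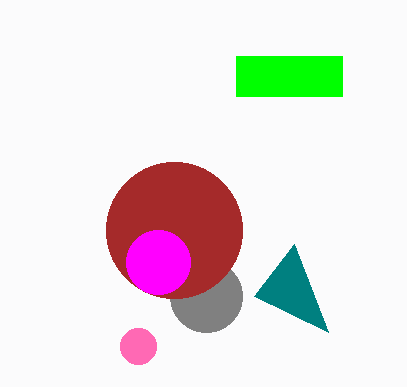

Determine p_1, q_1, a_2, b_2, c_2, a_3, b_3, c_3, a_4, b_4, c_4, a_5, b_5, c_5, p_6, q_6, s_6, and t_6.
p_1 = 294; q_1 = 244; a_2 = 138; b_2 = 346; c_2 = 18; a_3 = 206; b_3 = 296; c_3 = 36; a_4 = 174; b_4 = 230; c_4 = 68; a_5 = 158; b_5 = 262; c_5 = 32; p_6 = 236; q_6 = 56; s_6 = 342; t_6 = 96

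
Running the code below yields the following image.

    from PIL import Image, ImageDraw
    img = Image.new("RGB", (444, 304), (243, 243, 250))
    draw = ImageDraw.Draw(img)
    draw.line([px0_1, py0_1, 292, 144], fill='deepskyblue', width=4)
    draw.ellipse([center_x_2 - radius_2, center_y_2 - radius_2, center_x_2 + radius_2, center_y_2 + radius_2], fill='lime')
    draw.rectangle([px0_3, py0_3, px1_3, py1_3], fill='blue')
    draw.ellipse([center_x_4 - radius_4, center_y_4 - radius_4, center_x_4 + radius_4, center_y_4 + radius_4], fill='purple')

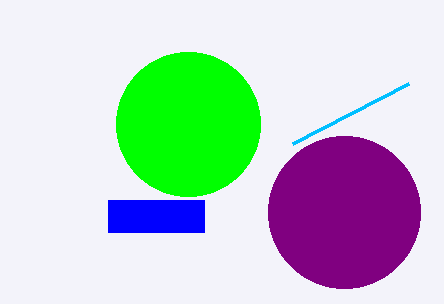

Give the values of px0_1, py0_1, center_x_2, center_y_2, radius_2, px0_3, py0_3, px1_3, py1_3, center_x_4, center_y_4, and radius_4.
px0_1 = 408; py0_1 = 84; center_x_2 = 188; center_y_2 = 124; radius_2 = 72; px0_3 = 108; py0_3 = 200; px1_3 = 204; py1_3 = 232; center_x_4 = 344; center_y_4 = 212; radius_4 = 76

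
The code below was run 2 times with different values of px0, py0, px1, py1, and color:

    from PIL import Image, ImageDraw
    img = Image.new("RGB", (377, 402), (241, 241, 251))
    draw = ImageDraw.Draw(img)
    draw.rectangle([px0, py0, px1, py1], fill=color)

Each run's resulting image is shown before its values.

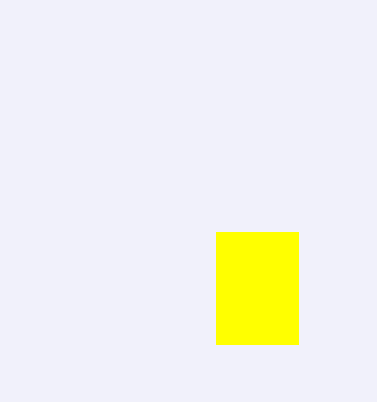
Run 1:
px0 = 216, py0 = 232, px1 = 298, py1 = 344, color = 'yellow'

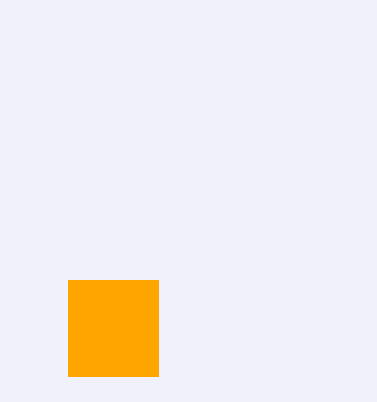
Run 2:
px0 = 68; py0 = 280; px1 = 158; py1 = 376; color = 'orange'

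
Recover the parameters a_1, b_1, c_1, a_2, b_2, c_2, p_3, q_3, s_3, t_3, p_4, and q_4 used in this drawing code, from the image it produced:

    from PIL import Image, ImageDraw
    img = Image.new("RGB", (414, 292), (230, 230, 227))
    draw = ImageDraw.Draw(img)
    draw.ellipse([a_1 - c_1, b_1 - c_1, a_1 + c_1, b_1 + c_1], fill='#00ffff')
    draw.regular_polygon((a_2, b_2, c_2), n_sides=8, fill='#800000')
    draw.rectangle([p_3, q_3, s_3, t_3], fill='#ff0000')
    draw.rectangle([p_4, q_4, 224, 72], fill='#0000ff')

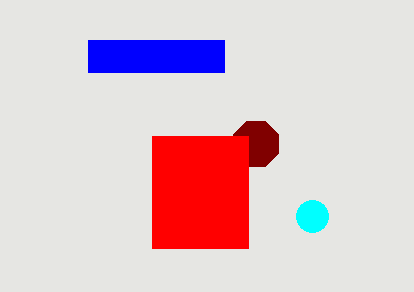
a_1 = 312, b_1 = 216, c_1 = 16, a_2 = 256, b_2 = 144, c_2 = 24, p_3 = 152, q_3 = 136, s_3 = 248, t_3 = 248, p_4 = 88, q_4 = 40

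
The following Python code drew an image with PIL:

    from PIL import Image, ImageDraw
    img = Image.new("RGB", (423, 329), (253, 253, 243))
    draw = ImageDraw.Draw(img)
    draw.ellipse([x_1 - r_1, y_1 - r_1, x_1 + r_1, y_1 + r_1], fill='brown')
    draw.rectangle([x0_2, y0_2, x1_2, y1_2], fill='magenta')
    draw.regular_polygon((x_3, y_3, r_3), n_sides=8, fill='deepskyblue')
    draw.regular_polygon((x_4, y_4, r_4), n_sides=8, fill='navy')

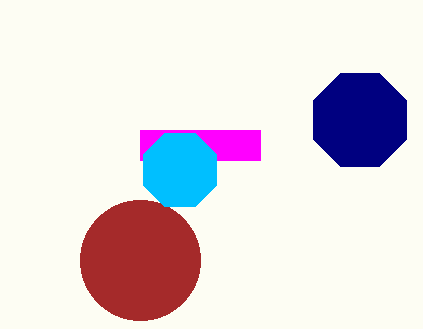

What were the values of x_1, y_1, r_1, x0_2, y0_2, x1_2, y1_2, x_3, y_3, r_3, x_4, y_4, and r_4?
x_1 = 140
y_1 = 260
r_1 = 60
x0_2 = 140
y0_2 = 130
x1_2 = 260
y1_2 = 160
x_3 = 180
y_3 = 170
r_3 = 40
x_4 = 360
y_4 = 120
r_4 = 50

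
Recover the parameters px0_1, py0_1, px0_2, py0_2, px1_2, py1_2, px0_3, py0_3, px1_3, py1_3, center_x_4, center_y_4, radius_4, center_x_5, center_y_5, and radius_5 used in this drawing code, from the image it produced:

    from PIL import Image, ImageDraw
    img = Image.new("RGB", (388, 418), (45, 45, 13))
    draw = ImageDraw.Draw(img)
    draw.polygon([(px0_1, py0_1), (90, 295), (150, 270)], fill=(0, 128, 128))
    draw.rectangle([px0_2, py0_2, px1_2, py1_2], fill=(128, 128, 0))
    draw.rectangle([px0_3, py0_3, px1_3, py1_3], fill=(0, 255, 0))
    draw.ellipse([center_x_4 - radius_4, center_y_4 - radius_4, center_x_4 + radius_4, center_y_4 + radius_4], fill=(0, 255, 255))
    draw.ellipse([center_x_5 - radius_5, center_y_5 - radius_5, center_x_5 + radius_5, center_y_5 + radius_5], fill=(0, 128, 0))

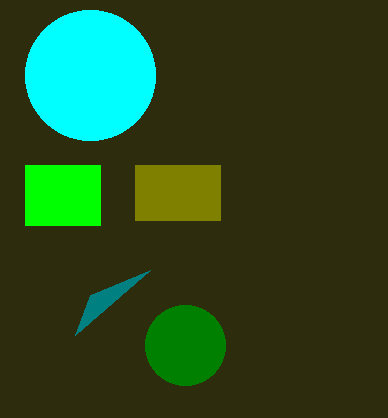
px0_1 = 75, py0_1 = 335, px0_2 = 135, py0_2 = 165, px1_2 = 220, py1_2 = 220, px0_3 = 25, py0_3 = 165, px1_3 = 100, py1_3 = 225, center_x_4 = 90, center_y_4 = 75, radius_4 = 65, center_x_5 = 185, center_y_5 = 345, radius_5 = 40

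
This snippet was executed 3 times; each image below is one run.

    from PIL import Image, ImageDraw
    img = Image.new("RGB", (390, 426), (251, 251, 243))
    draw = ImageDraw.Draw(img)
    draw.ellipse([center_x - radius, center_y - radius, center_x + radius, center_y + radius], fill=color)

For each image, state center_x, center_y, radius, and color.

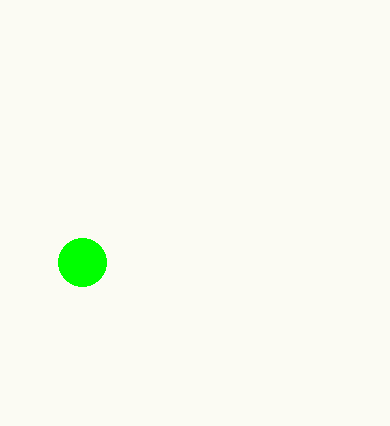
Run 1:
center_x = 82; center_y = 262; radius = 24; color = 'lime'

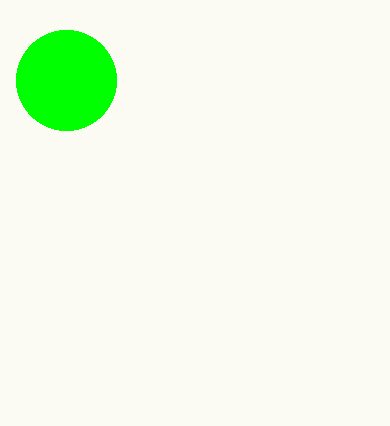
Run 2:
center_x = 66; center_y = 80; radius = 50; color = 'lime'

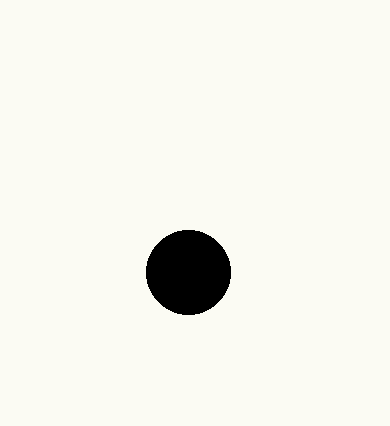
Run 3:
center_x = 188
center_y = 272
radius = 42
color = 'black'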